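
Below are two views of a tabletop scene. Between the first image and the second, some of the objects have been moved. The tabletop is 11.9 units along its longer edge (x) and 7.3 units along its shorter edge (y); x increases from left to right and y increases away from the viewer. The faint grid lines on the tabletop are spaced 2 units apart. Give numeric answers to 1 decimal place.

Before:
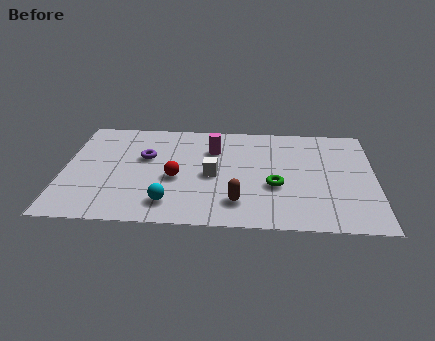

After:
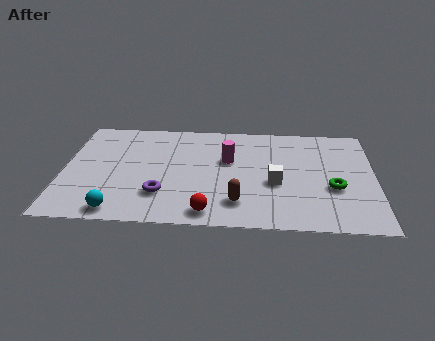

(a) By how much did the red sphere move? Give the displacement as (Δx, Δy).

(1.3, -2.2)

The red sphere was at about (4.3, 3.1) and moved to about (5.6, 0.9).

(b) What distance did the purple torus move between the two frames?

2.6

The purple torus was near (3.1, 4.5) before and (3.8, 2.0) after, so it travelled √(0.7² + 2.5²) ≈ 2.6 units.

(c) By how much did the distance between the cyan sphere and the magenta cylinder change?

+1.4

Before: roughly 4.1 units apart; after: 5.5. That's 1.4 units further apart.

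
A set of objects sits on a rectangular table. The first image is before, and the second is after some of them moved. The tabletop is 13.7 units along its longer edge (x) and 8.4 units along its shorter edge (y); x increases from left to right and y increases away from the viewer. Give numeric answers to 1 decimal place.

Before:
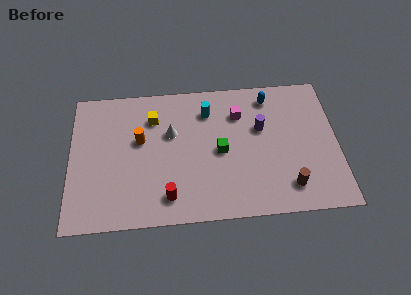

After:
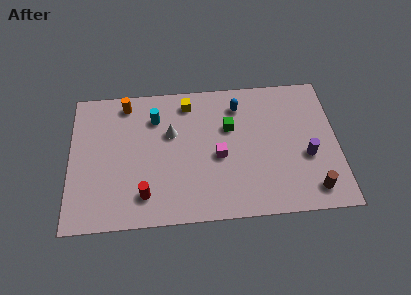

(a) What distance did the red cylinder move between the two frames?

1.2

From (5.0, 1.5) to (3.8, 1.7), the red cylinder covered √(1.2² + 0.2²) ≈ 1.2 units.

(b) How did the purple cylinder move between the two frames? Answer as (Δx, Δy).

(2.3, -1.9)

The purple cylinder started near (9.8, 5.2) and ended near (12.1, 3.3).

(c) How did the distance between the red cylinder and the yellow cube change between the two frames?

+1.0

They were about 4.9 units apart before and 5.9 after — 1.0 units further apart.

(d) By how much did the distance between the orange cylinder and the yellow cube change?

+1.7

They were about 1.5 units apart before and 3.2 after — 1.7 units further apart.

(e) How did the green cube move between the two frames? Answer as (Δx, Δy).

(0.5, 1.4)

From the two frames, the green cube sits at roughly (7.7, 4.0) before and (8.2, 5.4) after.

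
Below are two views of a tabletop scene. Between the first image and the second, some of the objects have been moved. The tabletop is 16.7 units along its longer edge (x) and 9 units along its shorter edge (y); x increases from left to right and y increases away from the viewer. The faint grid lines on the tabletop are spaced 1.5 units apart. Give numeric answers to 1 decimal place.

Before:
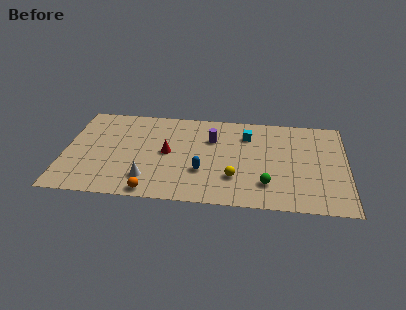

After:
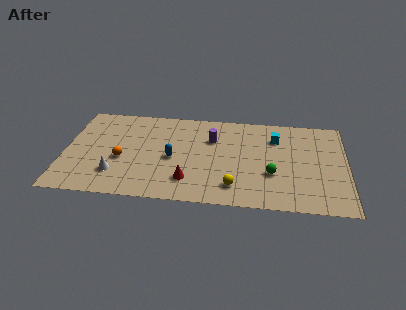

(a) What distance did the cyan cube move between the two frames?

1.7

The cyan cube was near (10.8, 6.8) before and (12.5, 6.7) after, so it travelled √(1.7² + 0.1²) ≈ 1.7 units.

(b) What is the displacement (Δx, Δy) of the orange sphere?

(-1.9, 2.9)

From the two frames, the orange sphere sits at roughly (5.3, 0.8) before and (3.4, 3.7) after.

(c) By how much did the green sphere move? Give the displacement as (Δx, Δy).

(0.3, 1.0)

The green sphere started near (12.0, 2.2) and ended near (12.3, 3.2).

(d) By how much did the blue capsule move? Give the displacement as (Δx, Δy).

(-1.8, 1.1)

The blue capsule was at about (8.2, 3.0) and moved to about (6.4, 4.1).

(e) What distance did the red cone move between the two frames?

2.8

From (6.1, 4.6) to (7.4, 2.1), the red cone covered √(1.3² + 2.5²) ≈ 2.8 units.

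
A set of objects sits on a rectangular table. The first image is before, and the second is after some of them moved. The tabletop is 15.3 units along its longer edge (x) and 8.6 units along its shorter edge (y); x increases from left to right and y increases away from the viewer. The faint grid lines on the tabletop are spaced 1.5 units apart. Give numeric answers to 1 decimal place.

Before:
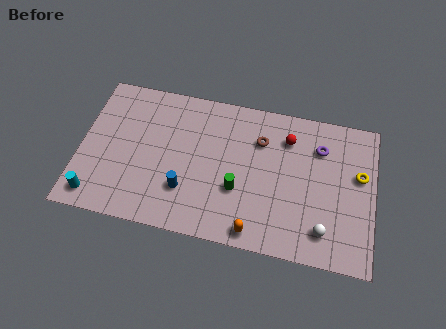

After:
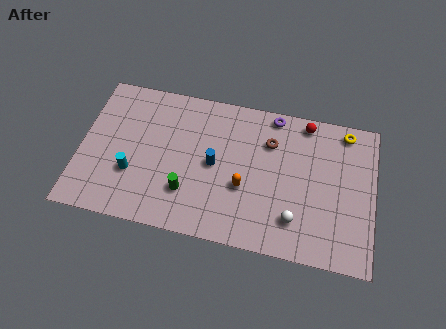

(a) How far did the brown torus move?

0.5

The brown torus was near (9.3, 6.2) before and (9.8, 6.2) after, so it travelled √(0.5² + 0.0²) ≈ 0.5 units.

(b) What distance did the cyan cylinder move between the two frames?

2.5

From (1.0, 1.2) to (2.8, 2.9), the cyan cylinder covered √(1.8² + 1.7²) ≈ 2.5 units.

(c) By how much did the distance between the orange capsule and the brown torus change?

-2.2

Before: roughly 5.3 units apart; after: 3.1. That's 2.2 units closer together.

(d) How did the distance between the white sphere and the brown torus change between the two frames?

-1.2

The distance was about 5.7 in the first image and 4.5 in the second, so they moved 1.2 units closer together.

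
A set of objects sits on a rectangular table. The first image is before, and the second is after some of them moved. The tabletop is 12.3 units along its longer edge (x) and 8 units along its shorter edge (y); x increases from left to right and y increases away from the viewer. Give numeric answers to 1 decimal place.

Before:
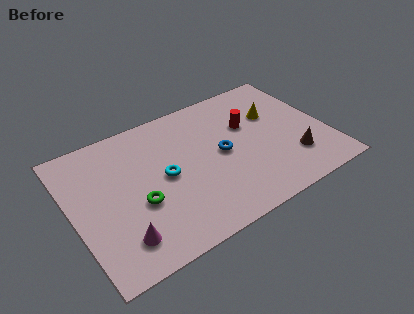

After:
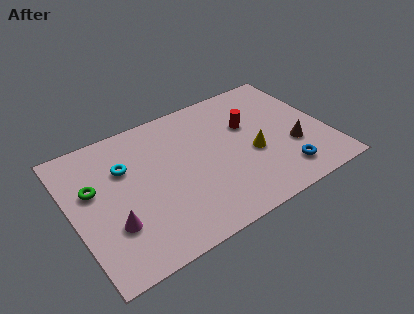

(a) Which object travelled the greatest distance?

the blue torus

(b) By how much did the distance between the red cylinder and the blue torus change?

+1.9

They were about 1.9 units apart before and 3.8 after — 1.9 units further apart.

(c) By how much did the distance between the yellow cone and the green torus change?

+0.4

Before: roughly 7.3 units apart; after: 7.7. That's 0.4 units further apart.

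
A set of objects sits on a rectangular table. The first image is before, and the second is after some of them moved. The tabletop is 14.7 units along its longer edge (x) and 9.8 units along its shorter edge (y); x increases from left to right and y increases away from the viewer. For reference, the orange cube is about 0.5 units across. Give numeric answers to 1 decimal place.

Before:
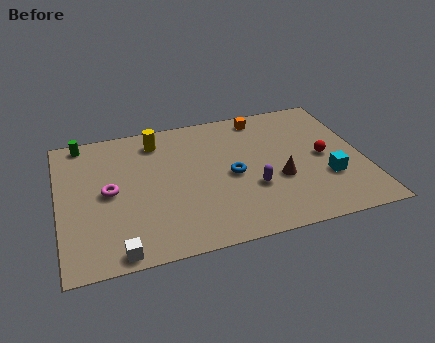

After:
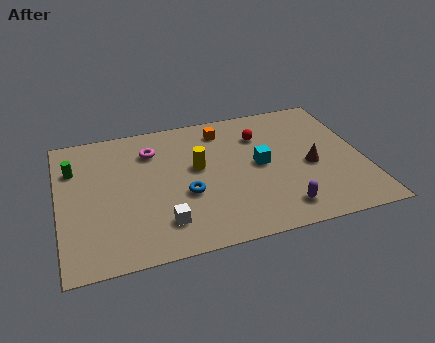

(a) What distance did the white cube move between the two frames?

2.6

The white cube was near (2.6, 0.8) before and (4.8, 2.1) after, so it travelled √(2.2² + 1.3²) ≈ 2.6 units.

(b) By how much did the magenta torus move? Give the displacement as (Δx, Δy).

(2.2, 2.5)

From the two frames, the magenta torus sits at roughly (2.4, 4.9) before and (4.6, 7.4) after.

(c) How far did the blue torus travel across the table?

2.4

The blue torus was near (8.3, 4.6) before and (6.0, 3.8) after, so it travelled √(2.3² + 0.8²) ≈ 2.4 units.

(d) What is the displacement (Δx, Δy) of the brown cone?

(1.6, 0.6)

From the two frames, the brown cone sits at roughly (10.5, 3.7) before and (12.1, 4.3) after.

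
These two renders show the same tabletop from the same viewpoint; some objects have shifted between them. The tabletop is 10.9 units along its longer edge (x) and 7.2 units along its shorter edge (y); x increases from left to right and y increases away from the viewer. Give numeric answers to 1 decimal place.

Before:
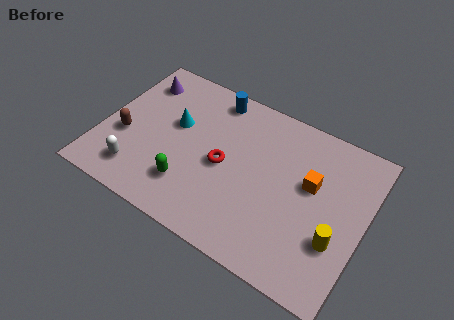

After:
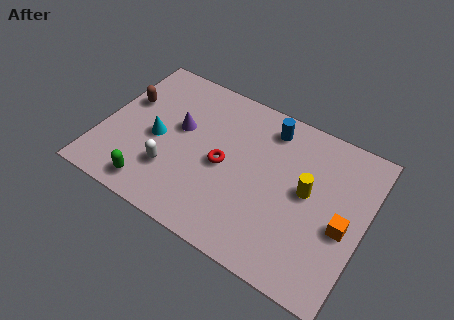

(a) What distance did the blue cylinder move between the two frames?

2.4

From (4.2, 6.3) to (6.6, 6.0), the blue cylinder covered √(2.4² + 0.3²) ≈ 2.4 units.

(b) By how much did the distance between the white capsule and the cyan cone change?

-1.7

They were about 3.1 units apart before and 1.4 after — 1.7 units closer together.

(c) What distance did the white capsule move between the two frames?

1.5

From (1.8, 1.4) to (3.1, 2.1), the white capsule covered √(1.3² + 0.7²) ≈ 1.5 units.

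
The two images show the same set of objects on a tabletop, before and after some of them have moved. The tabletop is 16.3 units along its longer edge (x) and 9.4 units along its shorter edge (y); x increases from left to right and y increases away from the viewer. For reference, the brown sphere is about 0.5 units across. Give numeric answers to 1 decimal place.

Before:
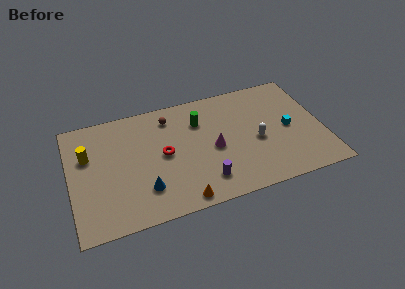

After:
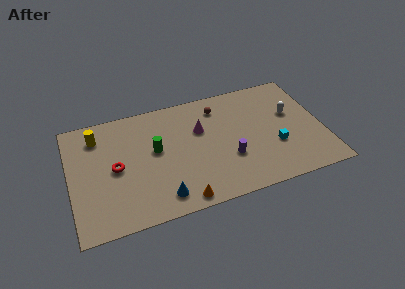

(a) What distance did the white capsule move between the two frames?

2.9

The white capsule moved from about (12.0, 4.1) to (14.4, 5.7), a distance of √(2.4² + 1.6²) ≈ 2.9.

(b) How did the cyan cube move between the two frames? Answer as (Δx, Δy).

(-1.0, -1.2)

The cyan cube started near (14.1, 4.5) and ended near (13.1, 3.3).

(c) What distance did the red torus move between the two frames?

3.1

The red torus was near (6.0, 4.8) before and (2.9, 4.6) after, so it travelled √(3.1² + 0.2²) ≈ 3.1 units.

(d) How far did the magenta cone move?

1.9

The magenta cone moved from about (9.2, 4.3) to (8.5, 6.1), a distance of √(0.7² + 1.8²) ≈ 1.9.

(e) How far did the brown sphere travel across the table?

3.2

The brown sphere was near (6.6, 7.7) before and (9.8, 7.6) after, so it travelled √(3.2² + 0.1²) ≈ 3.2 units.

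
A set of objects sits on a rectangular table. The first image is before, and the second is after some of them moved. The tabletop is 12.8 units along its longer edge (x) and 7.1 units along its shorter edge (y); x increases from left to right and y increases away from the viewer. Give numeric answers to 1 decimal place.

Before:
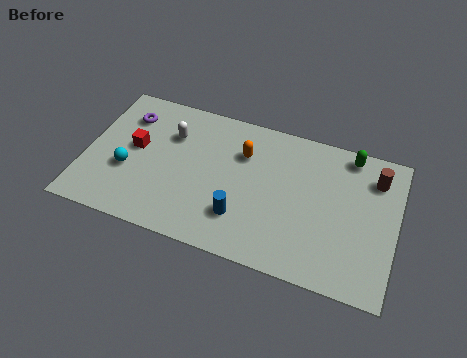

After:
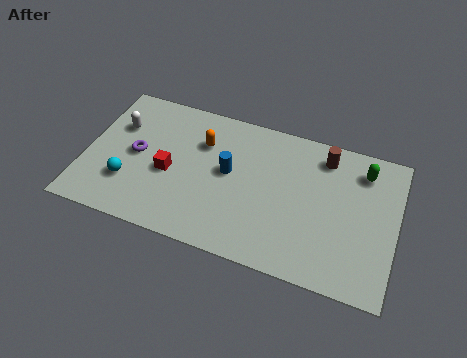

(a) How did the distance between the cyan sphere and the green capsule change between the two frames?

+0.5

Before: roughly 9.6 units apart; after: 10.1. That's 0.5 units further apart.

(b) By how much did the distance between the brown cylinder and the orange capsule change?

-0.3

The distance was about 5.4 in the first image and 5.1 in the second, so they moved 0.3 units closer together.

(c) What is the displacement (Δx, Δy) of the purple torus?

(0.6, -1.8)

From the two frames, the purple torus sits at roughly (1.5, 5.4) before and (2.1, 3.6) after.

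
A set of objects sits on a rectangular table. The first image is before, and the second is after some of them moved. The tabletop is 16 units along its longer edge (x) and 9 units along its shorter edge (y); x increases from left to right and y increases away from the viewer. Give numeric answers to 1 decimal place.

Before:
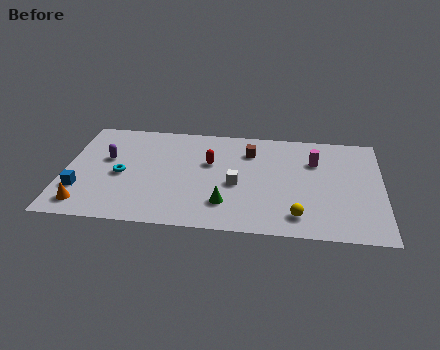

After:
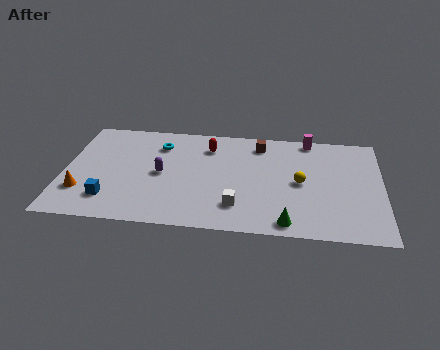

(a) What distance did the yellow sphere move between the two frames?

2.8

From (11.8, 1.6) to (11.9, 4.4), the yellow sphere covered √(0.1² + 2.8²) ≈ 2.8 units.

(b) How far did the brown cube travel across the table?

0.9

From (9.3, 6.8) to (9.8, 7.5), the brown cube covered √(0.5² + 0.7²) ≈ 0.9 units.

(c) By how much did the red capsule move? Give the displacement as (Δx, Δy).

(-0.1, 1.4)

The red capsule was at about (7.3, 5.6) and moved to about (7.2, 7.0).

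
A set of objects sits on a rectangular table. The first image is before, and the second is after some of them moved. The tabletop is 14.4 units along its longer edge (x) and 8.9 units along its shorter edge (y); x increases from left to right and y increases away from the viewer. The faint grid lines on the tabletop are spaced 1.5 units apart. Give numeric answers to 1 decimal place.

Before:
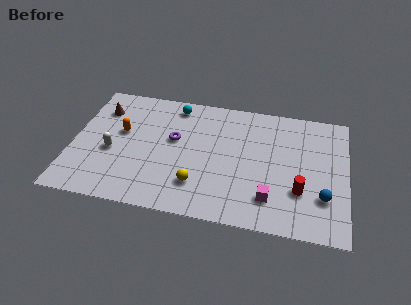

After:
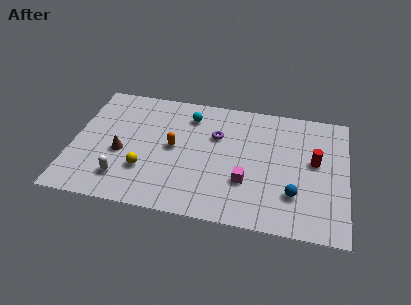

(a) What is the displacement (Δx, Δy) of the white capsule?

(0.7, -1.8)

The white capsule started near (2.1, 3.7) and ended near (2.8, 1.9).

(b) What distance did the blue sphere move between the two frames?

1.5

From (13.2, 2.6) to (11.7, 2.5), the blue sphere covered √(1.5² + 0.1²) ≈ 1.5 units.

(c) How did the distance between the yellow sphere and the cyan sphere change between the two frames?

-0.8

The distance was about 5.7 in the first image and 4.9 in the second, so they moved 0.8 units closer together.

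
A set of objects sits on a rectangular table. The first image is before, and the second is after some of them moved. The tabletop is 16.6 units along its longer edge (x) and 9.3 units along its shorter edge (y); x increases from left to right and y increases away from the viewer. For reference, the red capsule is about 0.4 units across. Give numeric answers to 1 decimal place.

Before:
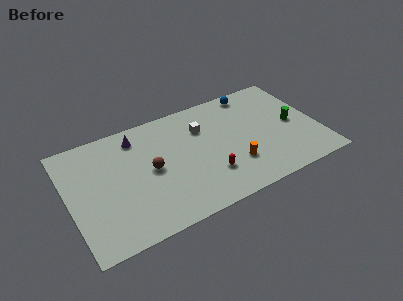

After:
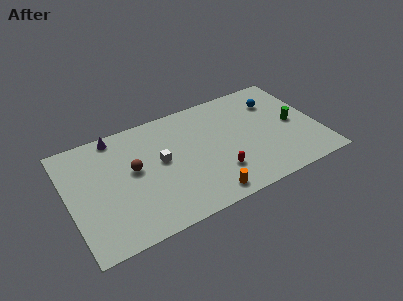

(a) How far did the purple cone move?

1.5

The purple cone moved from about (4.8, 7.7) to (3.5, 8.4), a distance of √(1.3² + 0.7²) ≈ 1.5.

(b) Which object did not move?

the green cylinder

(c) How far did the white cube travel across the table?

3.4

The white cube was near (9.1, 6.6) before and (6.1, 5.1) after, so it travelled √(3.0² + 1.5²) ≈ 3.4 units.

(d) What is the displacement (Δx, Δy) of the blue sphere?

(1.3, -1.4)

From the two frames, the blue sphere sits at roughly (12.8, 8.3) before and (14.1, 6.9) after.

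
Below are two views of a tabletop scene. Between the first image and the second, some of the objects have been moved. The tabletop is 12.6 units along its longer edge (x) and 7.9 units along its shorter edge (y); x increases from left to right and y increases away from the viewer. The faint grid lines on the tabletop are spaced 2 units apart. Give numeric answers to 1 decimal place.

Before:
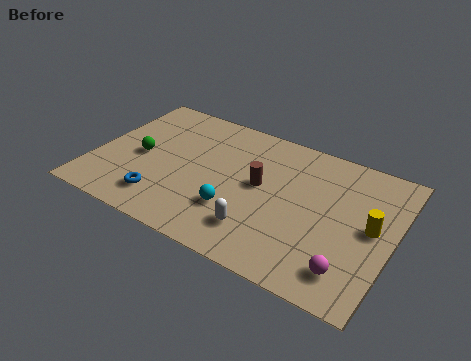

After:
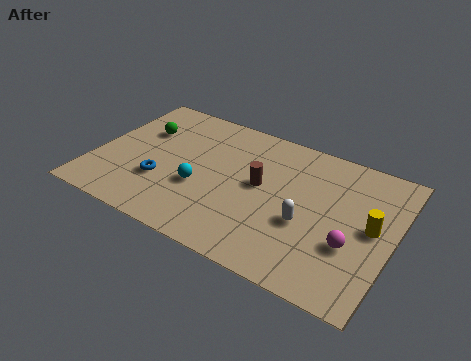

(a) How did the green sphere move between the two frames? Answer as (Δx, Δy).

(-0.2, 1.6)

The green sphere was at about (1.9, 3.7) and moved to about (1.7, 5.3).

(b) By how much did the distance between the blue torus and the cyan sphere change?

-1.5

Before: roughly 3.1 units apart; after: 1.6. That's 1.5 units closer together.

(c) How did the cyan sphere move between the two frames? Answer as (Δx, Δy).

(-1.6, 0.6)

From the two frames, the cyan sphere sits at roughly (6.2, 2.4) before and (4.6, 3.0) after.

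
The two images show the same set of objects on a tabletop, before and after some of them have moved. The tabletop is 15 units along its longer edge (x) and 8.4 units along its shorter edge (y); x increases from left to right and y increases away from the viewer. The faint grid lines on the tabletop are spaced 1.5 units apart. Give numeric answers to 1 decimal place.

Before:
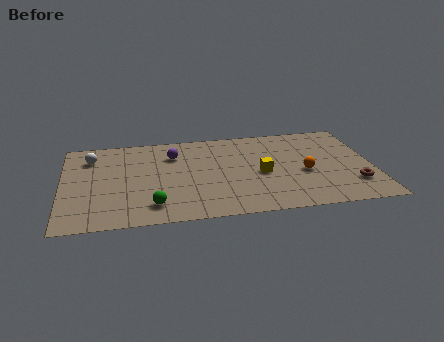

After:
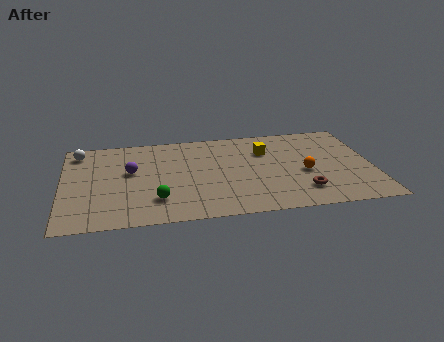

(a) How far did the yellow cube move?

2.1

The yellow cube moved from about (9.6, 3.8) to (9.9, 5.9), a distance of √(0.3² + 2.1²) ≈ 2.1.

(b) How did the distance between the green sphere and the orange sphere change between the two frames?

-0.3

The distance was about 7.7 in the first image and 7.4 in the second, so they moved 0.3 units closer together.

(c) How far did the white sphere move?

0.8

The white sphere was near (1.4, 6.5) before and (0.8, 7.1) after, so it travelled √(0.6² + 0.6²) ≈ 0.8 units.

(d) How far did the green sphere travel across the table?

0.5

The green sphere moved from about (4.3, 1.6) to (4.5, 2.1), a distance of √(0.2² + 0.5²) ≈ 0.5.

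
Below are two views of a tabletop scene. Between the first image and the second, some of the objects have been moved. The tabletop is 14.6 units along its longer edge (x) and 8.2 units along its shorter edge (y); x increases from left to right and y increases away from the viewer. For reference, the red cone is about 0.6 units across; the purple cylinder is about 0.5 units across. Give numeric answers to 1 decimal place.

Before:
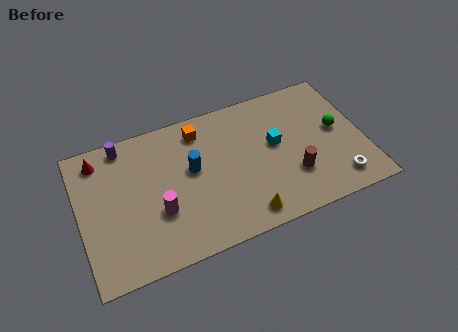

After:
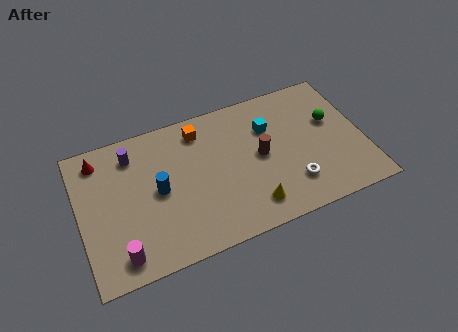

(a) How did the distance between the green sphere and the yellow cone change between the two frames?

-0.4

The distance was about 6.2 in the first image and 5.8 in the second, so they moved 0.4 units closer together.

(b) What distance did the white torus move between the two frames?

2.4

The white torus was near (13.0, 1.4) before and (10.7, 2.0) after, so it travelled √(2.3² + 0.6²) ≈ 2.4 units.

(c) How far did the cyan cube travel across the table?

1.1

The cyan cube moved from about (10.1, 4.6) to (9.9, 5.7), a distance of √(0.2² + 1.1²) ≈ 1.1.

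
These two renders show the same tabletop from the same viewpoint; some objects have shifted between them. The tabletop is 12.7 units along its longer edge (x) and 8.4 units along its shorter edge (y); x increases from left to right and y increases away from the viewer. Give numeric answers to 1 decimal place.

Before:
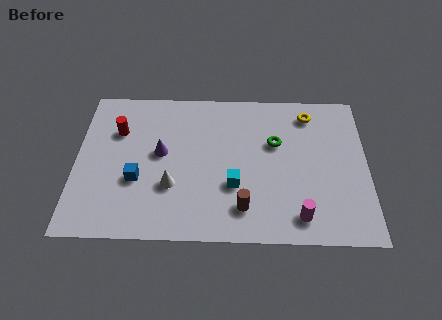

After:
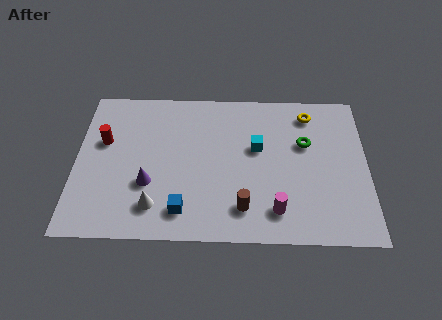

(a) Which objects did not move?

the brown cylinder and the yellow torus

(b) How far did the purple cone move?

1.8

The purple cone moved from about (3.7, 4.6) to (3.2, 2.9), a distance of √(0.5² + 1.7²) ≈ 1.8.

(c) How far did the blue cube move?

2.6

From (2.7, 3.1) to (4.7, 1.5), the blue cube covered √(2.0² + 1.6²) ≈ 2.6 units.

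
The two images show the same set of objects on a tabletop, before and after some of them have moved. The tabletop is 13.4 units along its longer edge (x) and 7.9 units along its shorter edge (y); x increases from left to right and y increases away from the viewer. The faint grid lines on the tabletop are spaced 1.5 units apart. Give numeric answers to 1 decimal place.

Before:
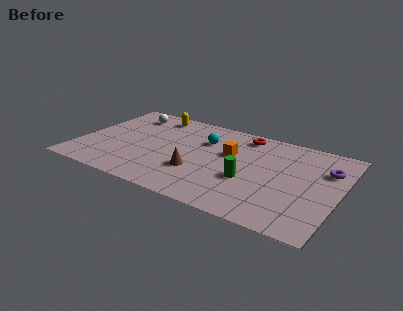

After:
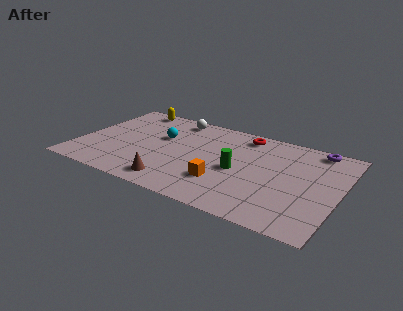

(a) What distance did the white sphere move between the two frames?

2.5

The white sphere moved from about (2.1, 6.4) to (4.5, 6.9), a distance of √(2.4² + 0.5²) ≈ 2.5.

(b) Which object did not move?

the red torus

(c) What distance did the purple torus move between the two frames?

1.7

From (12.6, 5.5) to (11.9, 7.1), the purple torus covered √(0.7² + 1.6²) ≈ 1.7 units.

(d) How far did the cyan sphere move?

2.3

The cyan sphere was near (6.3, 5.5) before and (4.1, 4.9) after, so it travelled √(2.2² + 0.6²) ≈ 2.3 units.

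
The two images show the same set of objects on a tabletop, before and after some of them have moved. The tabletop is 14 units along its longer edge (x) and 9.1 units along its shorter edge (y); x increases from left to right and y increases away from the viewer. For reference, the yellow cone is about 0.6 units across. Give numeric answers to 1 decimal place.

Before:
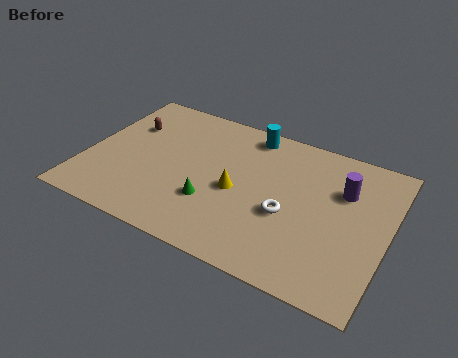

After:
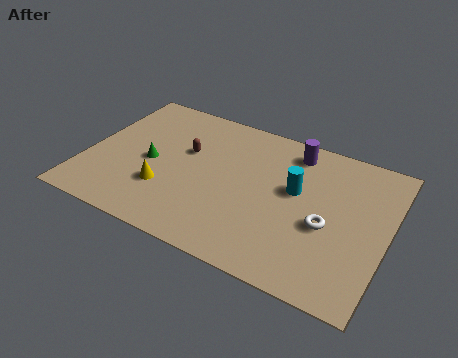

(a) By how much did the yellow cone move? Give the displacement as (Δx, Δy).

(-3.2, -1.3)

From the two frames, the yellow cone sits at roughly (7.1, 4.1) before and (3.9, 2.8) after.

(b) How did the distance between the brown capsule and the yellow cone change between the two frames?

-3.0

The distance was about 5.9 in the first image and 2.9 in the second, so they moved 3.0 units closer together.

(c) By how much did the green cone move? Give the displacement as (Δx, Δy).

(-3.1, 1.3)

From the two frames, the green cone sits at roughly (6.1, 2.9) before and (3.0, 4.2) after.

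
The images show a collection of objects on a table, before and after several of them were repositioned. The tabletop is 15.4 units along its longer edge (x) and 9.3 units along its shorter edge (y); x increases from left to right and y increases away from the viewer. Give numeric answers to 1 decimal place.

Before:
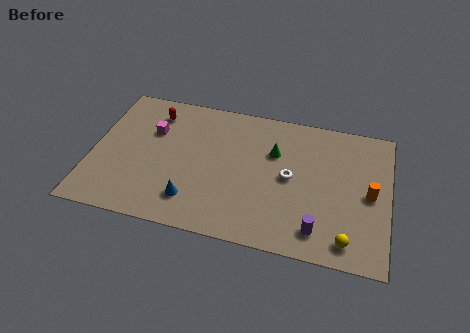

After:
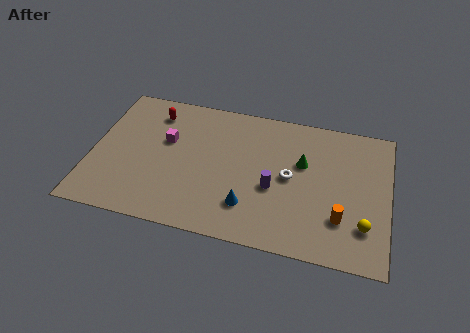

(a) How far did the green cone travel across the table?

1.6

The green cone moved from about (9.4, 6.2) to (10.9, 5.8), a distance of √(1.5² + 0.4²) ≈ 1.6.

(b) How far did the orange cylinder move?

2.4

From (14.4, 4.5) to (13.0, 2.6), the orange cylinder covered √(1.4² + 1.9²) ≈ 2.4 units.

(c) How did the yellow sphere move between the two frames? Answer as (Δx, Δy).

(0.8, 1.1)

The yellow sphere was at about (13.4, 1.3) and moved to about (14.2, 2.4).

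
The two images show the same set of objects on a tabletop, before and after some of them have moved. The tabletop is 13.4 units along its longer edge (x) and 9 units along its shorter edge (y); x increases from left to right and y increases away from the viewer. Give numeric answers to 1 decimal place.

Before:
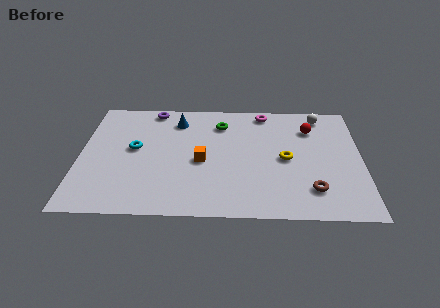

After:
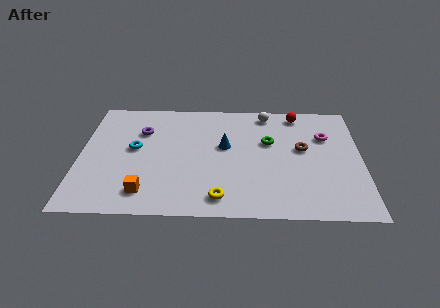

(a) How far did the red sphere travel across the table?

1.3

From (11.0, 6.7) to (10.4, 7.9), the red sphere covered √(0.6² + 1.2²) ≈ 1.3 units.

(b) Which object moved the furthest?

the yellow torus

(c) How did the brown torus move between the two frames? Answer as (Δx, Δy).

(-0.4, 3.1)

The brown torus started near (11.0, 2.0) and ended near (10.6, 5.1).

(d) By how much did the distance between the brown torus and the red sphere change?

-1.9

The distance was about 4.7 in the first image and 2.8 in the second, so they moved 1.9 units closer together.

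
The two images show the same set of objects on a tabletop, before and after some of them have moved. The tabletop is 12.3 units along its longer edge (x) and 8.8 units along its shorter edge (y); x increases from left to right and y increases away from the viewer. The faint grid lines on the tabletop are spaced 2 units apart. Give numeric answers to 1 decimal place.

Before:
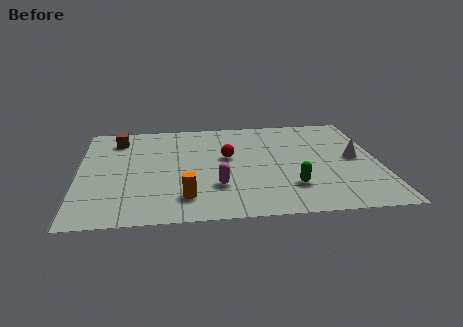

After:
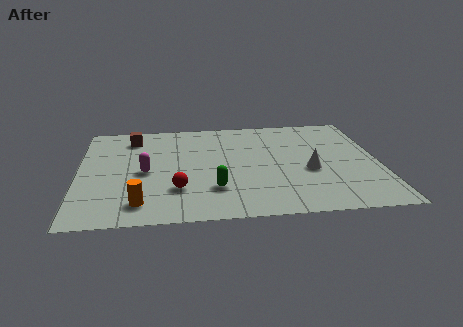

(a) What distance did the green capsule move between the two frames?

3.1

From (8.6, 2.3) to (5.5, 2.4), the green capsule covered √(3.1² + 0.1²) ≈ 3.1 units.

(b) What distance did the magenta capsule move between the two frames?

3.3

From (5.6, 2.6) to (2.7, 4.1), the magenta capsule covered √(2.9² + 1.5²) ≈ 3.3 units.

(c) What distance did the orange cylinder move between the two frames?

1.8

From (4.3, 1.8) to (2.5, 1.5), the orange cylinder covered √(1.8² + 0.3²) ≈ 1.8 units.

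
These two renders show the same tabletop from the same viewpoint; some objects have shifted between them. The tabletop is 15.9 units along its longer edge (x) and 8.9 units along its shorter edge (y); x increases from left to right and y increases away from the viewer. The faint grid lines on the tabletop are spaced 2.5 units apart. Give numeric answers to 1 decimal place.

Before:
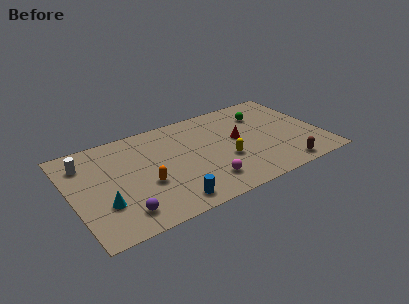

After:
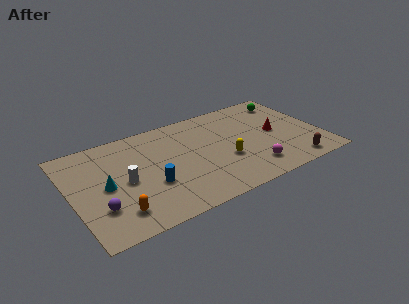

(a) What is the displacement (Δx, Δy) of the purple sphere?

(-1.3, 1.0)

From the two frames, the purple sphere sits at roughly (2.8, 1.6) before and (1.5, 2.6) after.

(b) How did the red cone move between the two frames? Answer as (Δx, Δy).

(2.4, -0.4)

From the two frames, the red cone sits at roughly (10.7, 4.9) before and (13.1, 4.5) after.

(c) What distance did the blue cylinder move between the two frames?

2.2

The blue cylinder moved from about (5.7, 1.2) to (4.8, 3.2), a distance of √(0.9² + 2.0²) ≈ 2.2.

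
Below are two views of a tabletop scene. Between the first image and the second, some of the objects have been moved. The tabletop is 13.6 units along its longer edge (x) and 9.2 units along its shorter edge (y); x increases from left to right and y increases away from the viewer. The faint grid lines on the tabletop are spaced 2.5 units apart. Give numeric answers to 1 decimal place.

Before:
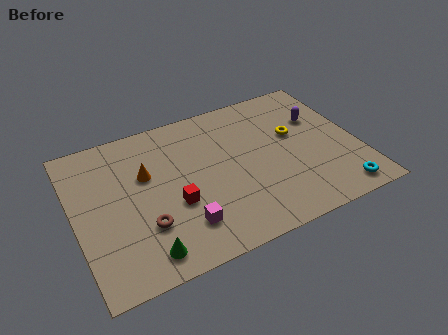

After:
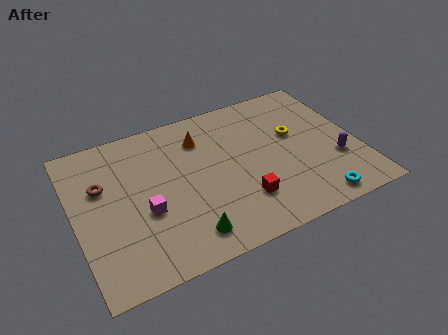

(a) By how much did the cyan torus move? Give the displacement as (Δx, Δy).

(-1.2, -0.1)

The cyan torus started near (12.2, 1.1) and ended near (11.0, 1.0).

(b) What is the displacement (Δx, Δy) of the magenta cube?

(-1.6, 1.5)

The magenta cube was at about (4.8, 2.1) and moved to about (3.2, 3.6).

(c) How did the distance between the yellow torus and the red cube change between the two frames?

-2.1

The distance was about 6.4 in the first image and 4.3 in the second, so they moved 2.1 units closer together.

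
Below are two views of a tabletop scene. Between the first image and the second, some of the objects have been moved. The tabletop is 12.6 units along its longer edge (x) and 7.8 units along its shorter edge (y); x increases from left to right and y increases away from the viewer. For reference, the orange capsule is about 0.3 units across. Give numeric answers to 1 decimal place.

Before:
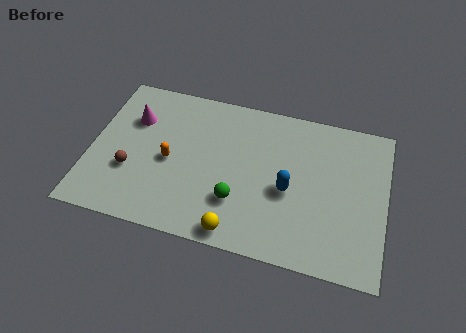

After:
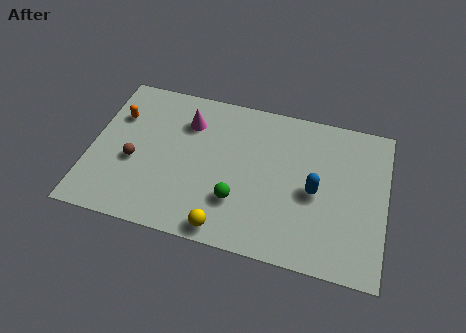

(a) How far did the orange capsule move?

3.0

The orange capsule was near (3.4, 3.6) before and (1.0, 5.4) after, so it travelled √(2.4² + 1.8²) ≈ 3.0 units.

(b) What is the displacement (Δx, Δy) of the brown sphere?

(0.1, 0.5)

From the two frames, the brown sphere sits at roughly (1.8, 2.7) before and (1.9, 3.2) after.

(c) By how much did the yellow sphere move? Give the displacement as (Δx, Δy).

(-0.5, 0.0)

From the two frames, the yellow sphere sits at roughly (6.5, 0.8) before and (6.0, 0.8) after.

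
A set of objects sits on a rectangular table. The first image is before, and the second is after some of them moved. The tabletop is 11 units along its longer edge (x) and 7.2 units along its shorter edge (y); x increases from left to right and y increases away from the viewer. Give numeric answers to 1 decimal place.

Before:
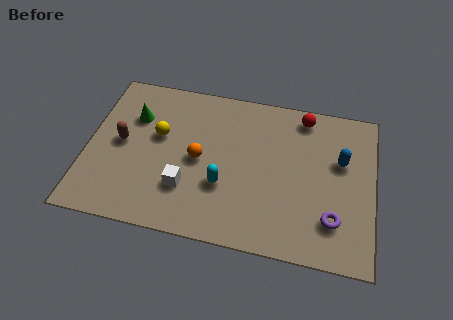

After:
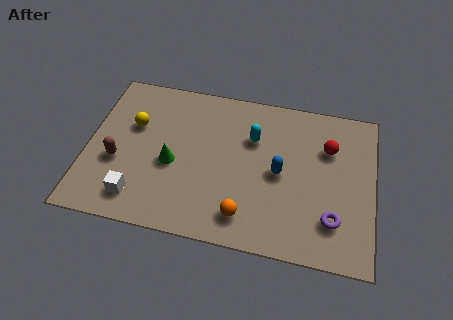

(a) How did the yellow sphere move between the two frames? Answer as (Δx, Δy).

(-1.0, 0.3)

The yellow sphere was at about (2.7, 4.3) and moved to about (1.7, 4.6).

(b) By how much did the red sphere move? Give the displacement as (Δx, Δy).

(1.0, -1.3)

The red sphere was at about (8.2, 6.3) and moved to about (9.2, 5.0).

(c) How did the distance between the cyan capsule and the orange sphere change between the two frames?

+2.2

Before: roughly 1.4 units apart; after: 3.6. That's 2.2 units further apart.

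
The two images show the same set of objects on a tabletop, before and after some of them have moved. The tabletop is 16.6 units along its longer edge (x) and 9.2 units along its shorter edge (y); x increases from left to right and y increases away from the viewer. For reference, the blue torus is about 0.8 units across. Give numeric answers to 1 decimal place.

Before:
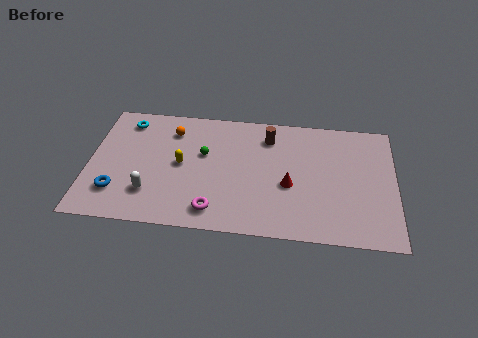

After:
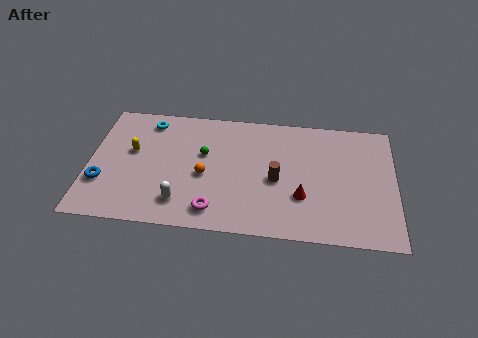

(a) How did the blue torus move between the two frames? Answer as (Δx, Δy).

(-0.8, 0.6)

The blue torus started near (1.6, 2.3) and ended near (0.8, 2.9).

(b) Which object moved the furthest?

the orange sphere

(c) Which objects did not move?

the green sphere and the magenta torus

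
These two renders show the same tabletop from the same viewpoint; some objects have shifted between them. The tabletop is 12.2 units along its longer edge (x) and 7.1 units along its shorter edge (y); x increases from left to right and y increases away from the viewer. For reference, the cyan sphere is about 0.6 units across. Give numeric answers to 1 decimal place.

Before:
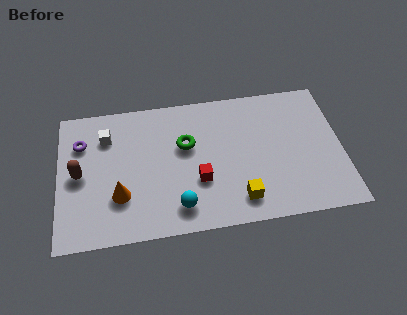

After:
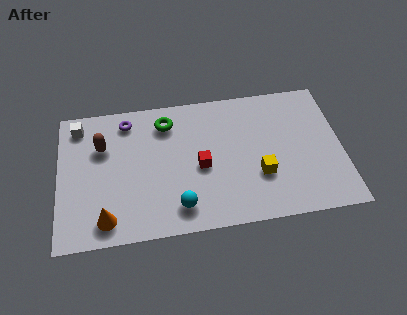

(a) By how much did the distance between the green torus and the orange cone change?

+1.7

They were about 3.6 units apart before and 5.3 after — 1.7 units further apart.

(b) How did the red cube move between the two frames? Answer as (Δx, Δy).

(0.1, 0.7)

The red cube was at about (6.0, 2.5) and moved to about (6.1, 3.2).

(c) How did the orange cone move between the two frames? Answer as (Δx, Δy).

(-0.6, -1.1)

The orange cone was at about (2.6, 2.2) and moved to about (2.0, 1.1).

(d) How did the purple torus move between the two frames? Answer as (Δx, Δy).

(2.0, 0.9)

The purple torus started near (1.0, 5.1) and ended near (3.0, 6.0).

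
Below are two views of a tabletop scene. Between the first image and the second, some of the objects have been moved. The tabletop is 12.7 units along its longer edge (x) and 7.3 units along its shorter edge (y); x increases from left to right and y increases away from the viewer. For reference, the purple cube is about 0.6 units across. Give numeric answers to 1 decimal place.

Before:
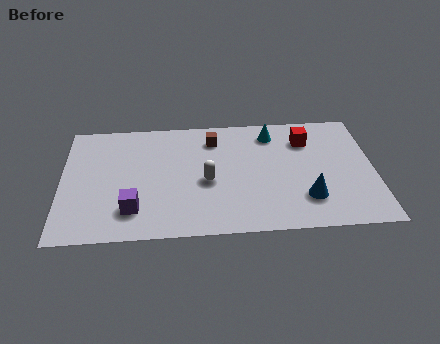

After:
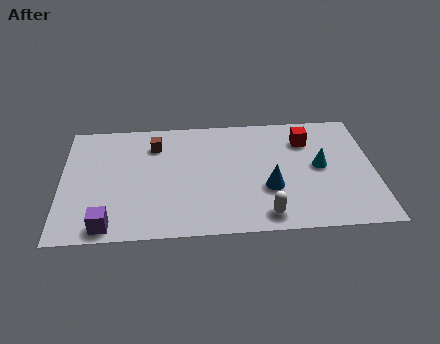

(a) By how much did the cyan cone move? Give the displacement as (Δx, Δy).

(1.9, -2.2)

The cyan cone started near (8.6, 6.0) and ended near (10.5, 3.8).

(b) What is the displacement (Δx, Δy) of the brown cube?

(-2.4, -0.2)

The brown cube started near (6.2, 5.8) and ended near (3.8, 5.6).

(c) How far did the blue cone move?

1.7

From (9.9, 1.9) to (8.4, 2.6), the blue cone covered √(1.5² + 0.7²) ≈ 1.7 units.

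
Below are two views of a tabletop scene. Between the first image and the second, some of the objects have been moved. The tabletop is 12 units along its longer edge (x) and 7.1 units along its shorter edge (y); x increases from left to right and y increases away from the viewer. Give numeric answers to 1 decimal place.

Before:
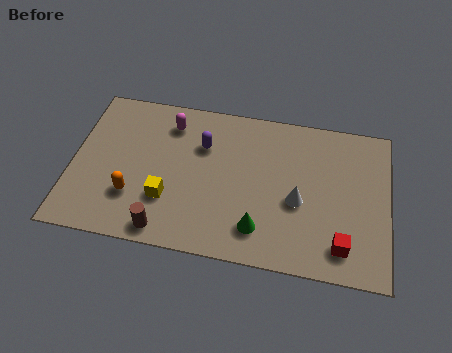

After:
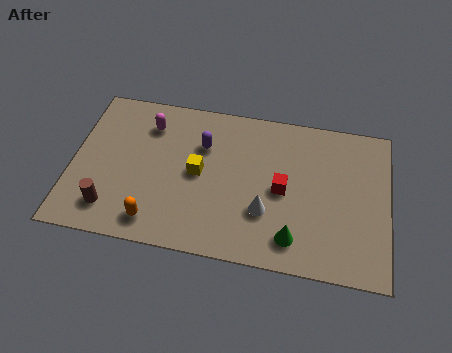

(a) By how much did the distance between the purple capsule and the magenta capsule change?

+0.7

They were about 1.5 units apart before and 2.2 after — 0.7 units further apart.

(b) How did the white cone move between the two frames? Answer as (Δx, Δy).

(-1.2, -0.7)

The white cone was at about (8.6, 3.0) and moved to about (7.4, 2.3).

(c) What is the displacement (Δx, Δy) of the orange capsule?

(0.9, -1.0)

From the two frames, the orange capsule sits at roughly (2.4, 2.1) before and (3.3, 1.1) after.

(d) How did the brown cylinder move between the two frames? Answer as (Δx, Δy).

(-2.1, 0.6)

From the two frames, the brown cylinder sits at roughly (3.7, 0.8) before and (1.6, 1.4) after.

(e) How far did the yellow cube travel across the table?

1.8

The yellow cube moved from about (3.7, 2.2) to (4.8, 3.6), a distance of √(1.1² + 1.4²) ≈ 1.8.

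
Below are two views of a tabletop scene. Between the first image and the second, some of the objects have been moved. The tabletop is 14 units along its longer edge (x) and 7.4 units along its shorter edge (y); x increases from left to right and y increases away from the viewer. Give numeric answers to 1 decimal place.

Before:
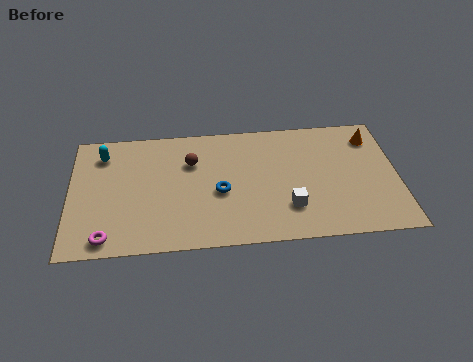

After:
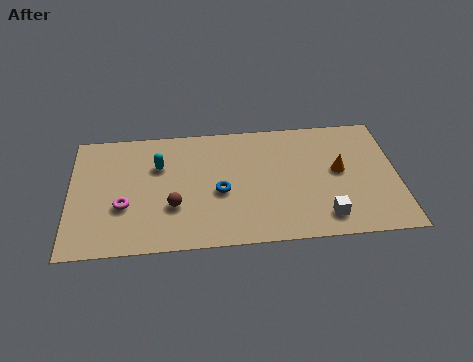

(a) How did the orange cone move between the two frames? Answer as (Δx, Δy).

(-1.5, -1.9)

The orange cone started near (13.0, 5.9) and ended near (11.5, 4.0).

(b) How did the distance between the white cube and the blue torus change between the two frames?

+1.7

Before: roughly 3.1 units apart; after: 4.8. That's 1.7 units further apart.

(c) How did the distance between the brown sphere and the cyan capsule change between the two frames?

-1.3

Before: roughly 3.9 units apart; after: 2.6. That's 1.3 units closer together.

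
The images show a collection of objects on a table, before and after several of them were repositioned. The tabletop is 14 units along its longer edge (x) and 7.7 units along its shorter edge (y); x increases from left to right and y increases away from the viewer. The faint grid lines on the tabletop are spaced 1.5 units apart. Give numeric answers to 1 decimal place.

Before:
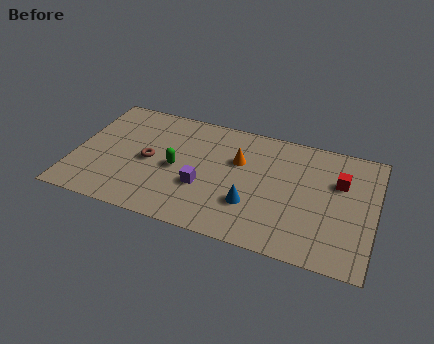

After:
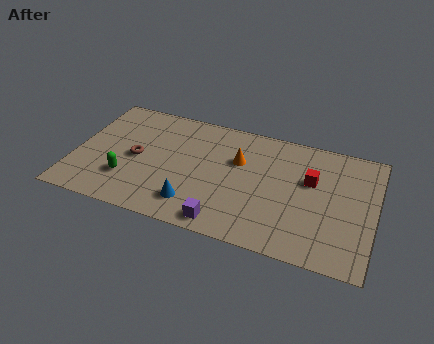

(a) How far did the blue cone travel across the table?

2.7

The blue cone was near (8.4, 2.4) before and (5.8, 1.6) after, so it travelled √(2.6² + 0.8²) ≈ 2.7 units.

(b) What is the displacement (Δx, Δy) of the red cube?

(-1.3, -0.3)

The red cube started near (12.3, 5.1) and ended near (11.0, 4.8).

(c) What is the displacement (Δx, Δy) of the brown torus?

(-0.6, 0.0)

The brown torus started near (3.5, 3.7) and ended near (2.9, 3.7).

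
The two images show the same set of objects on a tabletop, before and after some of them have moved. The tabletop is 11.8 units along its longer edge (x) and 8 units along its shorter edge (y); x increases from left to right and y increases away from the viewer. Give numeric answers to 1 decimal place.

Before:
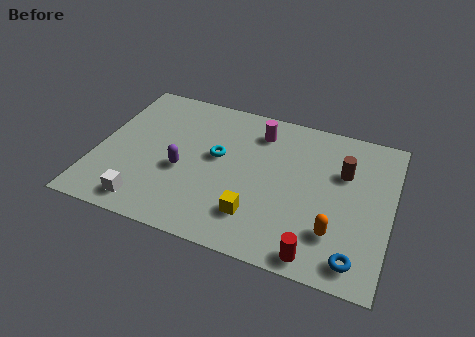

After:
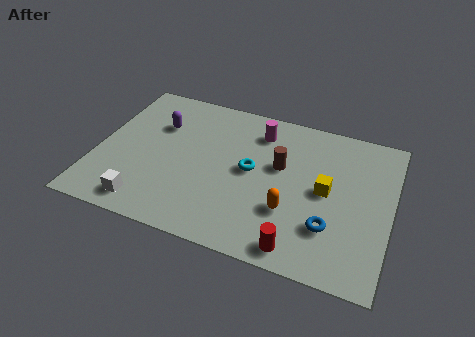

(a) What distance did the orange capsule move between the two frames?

1.9

The orange capsule moved from about (9.7, 2.1) to (7.9, 2.6), a distance of √(1.8² + 0.5²) ≈ 1.9.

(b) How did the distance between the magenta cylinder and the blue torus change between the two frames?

-1.6

The distance was about 6.8 in the first image and 5.2 in the second, so they moved 1.6 units closer together.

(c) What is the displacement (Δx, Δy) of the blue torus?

(-1.1, 1.2)

The blue torus started near (10.6, 1.1) and ended near (9.5, 2.3).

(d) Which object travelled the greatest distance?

the yellow cube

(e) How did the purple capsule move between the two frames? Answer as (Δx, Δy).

(-1.2, 2.2)

From the two frames, the purple capsule sits at roughly (3.5, 3.3) before and (2.3, 5.5) after.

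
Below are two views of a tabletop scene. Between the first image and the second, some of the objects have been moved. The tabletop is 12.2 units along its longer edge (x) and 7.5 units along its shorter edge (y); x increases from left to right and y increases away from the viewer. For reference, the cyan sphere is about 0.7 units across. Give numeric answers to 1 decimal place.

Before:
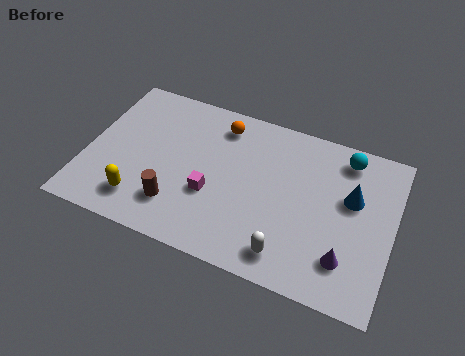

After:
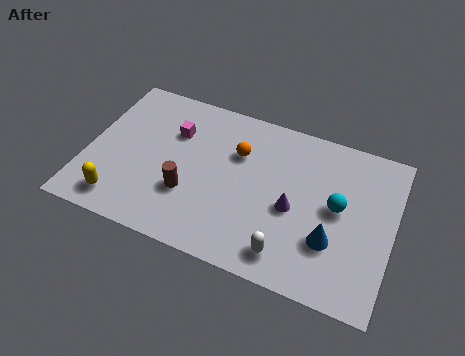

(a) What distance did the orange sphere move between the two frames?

1.4

The orange sphere was near (5.1, 6.2) before and (5.9, 5.1) after, so it travelled √(0.8² + 1.1²) ≈ 1.4 units.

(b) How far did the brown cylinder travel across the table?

0.8

The brown cylinder moved from about (3.8, 1.8) to (4.2, 2.5), a distance of √(0.4² + 0.7²) ≈ 0.8.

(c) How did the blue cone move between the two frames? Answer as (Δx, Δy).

(-0.6, -2.2)

The blue cone was at about (10.5, 4.6) and moved to about (9.9, 2.4).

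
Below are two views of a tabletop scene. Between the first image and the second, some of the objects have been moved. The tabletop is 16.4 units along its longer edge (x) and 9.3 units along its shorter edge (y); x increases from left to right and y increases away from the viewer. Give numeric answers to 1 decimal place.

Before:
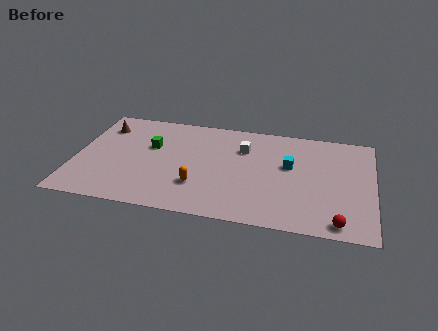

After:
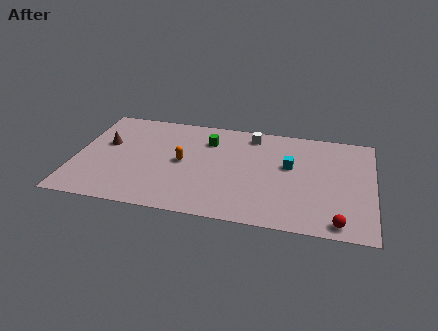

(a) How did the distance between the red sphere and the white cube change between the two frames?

+0.8

They were about 7.8 units apart before and 8.6 after — 0.8 units further apart.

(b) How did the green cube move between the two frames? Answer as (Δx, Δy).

(3.1, 1.2)

From the two frames, the green cube sits at roughly (4.1, 5.8) before and (7.2, 7.0) after.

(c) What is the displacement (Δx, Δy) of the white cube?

(0.4, 1.4)

From the two frames, the white cube sits at roughly (9.2, 6.6) before and (9.6, 8.0) after.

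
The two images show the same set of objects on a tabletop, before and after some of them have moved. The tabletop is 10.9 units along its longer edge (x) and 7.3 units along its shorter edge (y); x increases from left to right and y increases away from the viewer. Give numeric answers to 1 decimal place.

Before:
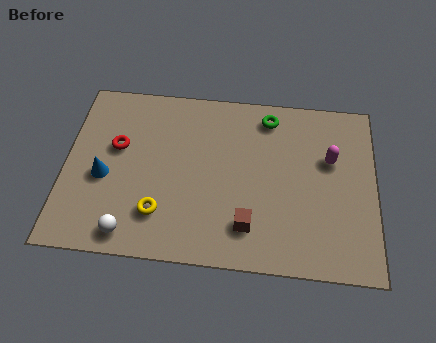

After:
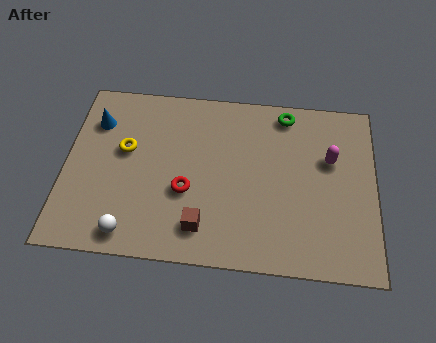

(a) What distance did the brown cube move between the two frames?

1.6

The brown cube was near (6.5, 1.6) before and (4.9, 1.4) after, so it travelled √(1.6² + 0.2²) ≈ 1.6 units.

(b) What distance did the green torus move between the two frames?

0.6

From (7.1, 6.2) to (7.7, 6.4), the green torus covered √(0.6² + 0.2²) ≈ 0.6 units.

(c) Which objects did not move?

the white sphere and the magenta capsule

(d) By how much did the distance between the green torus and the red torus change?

-0.6

They were about 5.6 units apart before and 5.0 after — 0.6 units closer together.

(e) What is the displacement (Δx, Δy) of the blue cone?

(-0.4, 2.3)

The blue cone started near (1.4, 3.1) and ended near (1.0, 5.4).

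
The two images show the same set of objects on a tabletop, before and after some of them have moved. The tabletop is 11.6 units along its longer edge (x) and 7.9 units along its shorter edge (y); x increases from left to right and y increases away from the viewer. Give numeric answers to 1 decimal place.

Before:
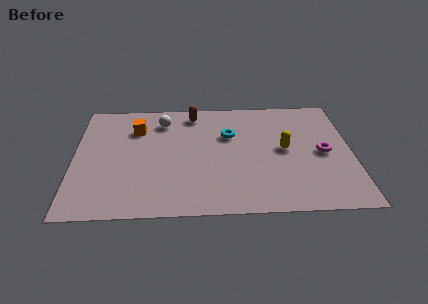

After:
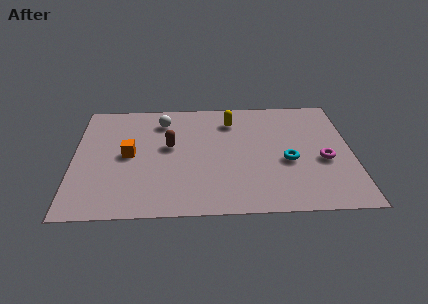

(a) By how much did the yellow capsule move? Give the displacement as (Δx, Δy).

(-2.2, 2.1)

The yellow capsule started near (8.8, 4.1) and ended near (6.6, 6.2).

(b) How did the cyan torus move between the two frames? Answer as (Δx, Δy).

(2.4, -1.9)

The cyan torus was at about (6.5, 5.2) and moved to about (8.9, 3.3).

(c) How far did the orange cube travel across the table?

1.8

The orange cube moved from about (2.6, 5.8) to (2.3, 4.0), a distance of √(0.3² + 1.8²) ≈ 1.8.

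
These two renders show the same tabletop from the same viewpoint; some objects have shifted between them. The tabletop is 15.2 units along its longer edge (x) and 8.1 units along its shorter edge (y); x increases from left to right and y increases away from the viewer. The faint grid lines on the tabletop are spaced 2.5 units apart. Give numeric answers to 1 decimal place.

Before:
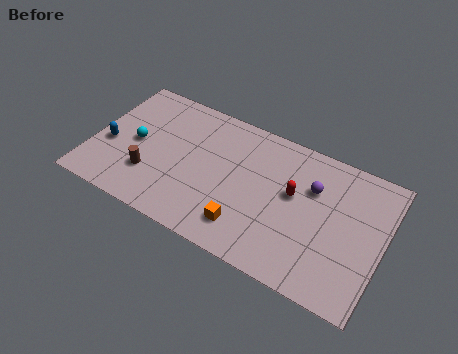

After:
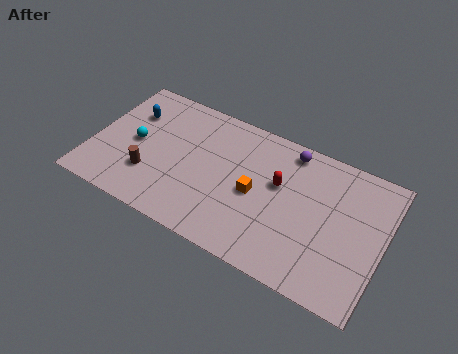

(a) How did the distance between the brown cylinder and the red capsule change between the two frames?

-0.7

Before: roughly 7.7 units apart; after: 7.0. That's 0.7 units closer together.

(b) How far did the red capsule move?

0.8

The red capsule was near (10.5, 4.7) before and (9.7, 4.9) after, so it travelled √(0.8² + 0.2²) ≈ 0.8 units.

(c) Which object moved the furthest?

the blue capsule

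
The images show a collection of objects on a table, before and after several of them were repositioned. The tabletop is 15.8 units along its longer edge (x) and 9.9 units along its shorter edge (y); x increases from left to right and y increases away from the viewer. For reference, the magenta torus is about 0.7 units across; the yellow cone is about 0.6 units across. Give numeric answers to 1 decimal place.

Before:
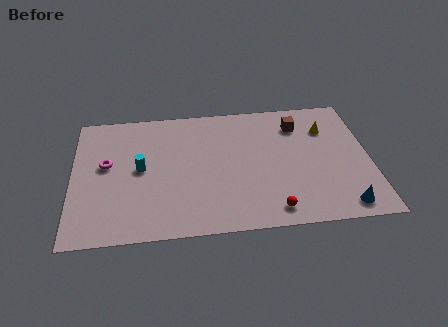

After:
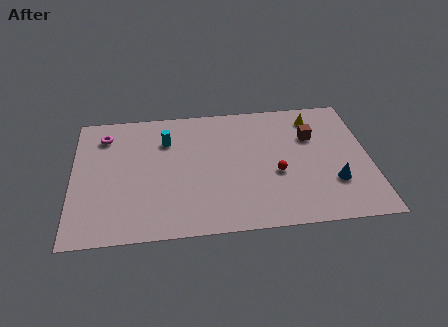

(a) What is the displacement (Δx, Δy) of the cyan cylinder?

(1.4, 2.1)

The cyan cylinder was at about (3.6, 5.1) and moved to about (5.0, 7.2).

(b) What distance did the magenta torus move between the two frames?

2.3

The magenta torus was near (1.8, 5.6) before and (1.7, 7.9) after, so it travelled √(0.1² + 2.3²) ≈ 2.3 units.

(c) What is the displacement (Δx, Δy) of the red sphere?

(0.3, 2.7)

The red sphere started near (10.5, 1.3) and ended near (10.8, 4.0).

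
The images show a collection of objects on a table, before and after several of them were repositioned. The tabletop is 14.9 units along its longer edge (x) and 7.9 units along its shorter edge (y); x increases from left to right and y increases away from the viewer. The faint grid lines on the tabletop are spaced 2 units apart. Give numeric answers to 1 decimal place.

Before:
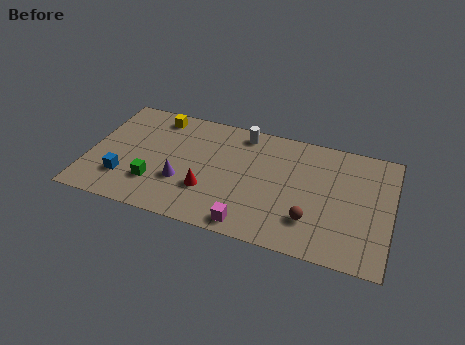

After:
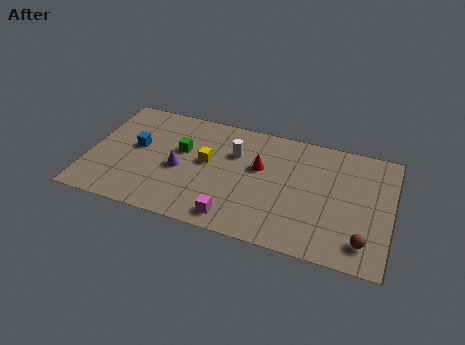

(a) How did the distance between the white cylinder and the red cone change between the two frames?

-3.2

Before: roughly 4.6 units apart; after: 1.4. That's 3.2 units closer together.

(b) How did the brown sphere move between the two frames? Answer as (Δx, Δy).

(2.6, -0.6)

From the two frames, the brown sphere sits at roughly (11.1, 2.1) before and (13.7, 1.5) after.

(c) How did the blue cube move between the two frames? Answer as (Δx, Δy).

(0.4, 2.3)

The blue cube was at about (1.9, 2.1) and moved to about (2.3, 4.4).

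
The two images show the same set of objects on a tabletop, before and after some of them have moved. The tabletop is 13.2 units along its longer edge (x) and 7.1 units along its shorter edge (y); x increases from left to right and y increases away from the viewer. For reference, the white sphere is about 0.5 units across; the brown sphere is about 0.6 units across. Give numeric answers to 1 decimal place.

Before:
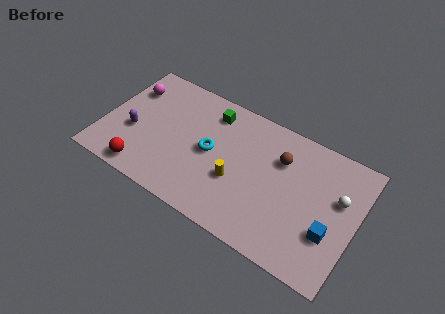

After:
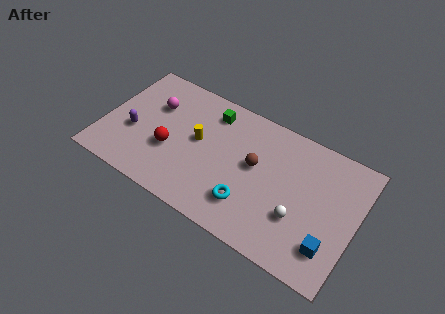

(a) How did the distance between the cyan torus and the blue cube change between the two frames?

-2.3

The distance was about 6.5 in the first image and 4.2 in the second, so they moved 2.3 units closer together.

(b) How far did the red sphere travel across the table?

2.1

From (2.5, 0.9) to (3.6, 2.7), the red sphere covered √(1.1² + 1.8²) ≈ 2.1 units.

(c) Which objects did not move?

the green cube and the purple capsule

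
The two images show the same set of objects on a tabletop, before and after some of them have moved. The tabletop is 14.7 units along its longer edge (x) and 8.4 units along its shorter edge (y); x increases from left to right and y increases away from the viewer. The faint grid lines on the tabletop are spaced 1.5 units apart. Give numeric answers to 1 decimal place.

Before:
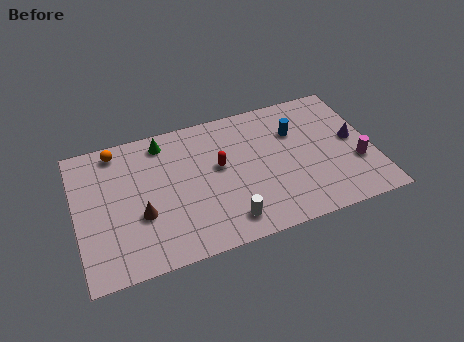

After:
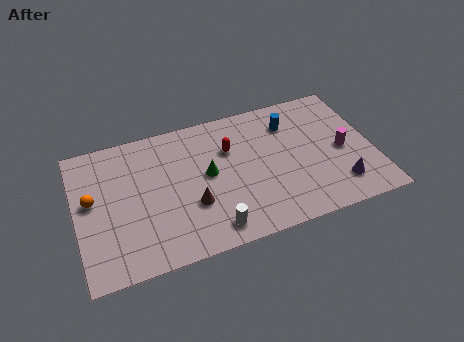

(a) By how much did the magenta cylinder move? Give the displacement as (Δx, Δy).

(-0.6, 1.0)

The magenta cylinder started near (13.8, 2.9) and ended near (13.2, 3.9).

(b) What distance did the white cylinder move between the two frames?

0.8

From (7.2, 1.4) to (6.4, 1.2), the white cylinder covered √(0.8² + 0.2²) ≈ 0.8 units.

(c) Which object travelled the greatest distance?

the green cone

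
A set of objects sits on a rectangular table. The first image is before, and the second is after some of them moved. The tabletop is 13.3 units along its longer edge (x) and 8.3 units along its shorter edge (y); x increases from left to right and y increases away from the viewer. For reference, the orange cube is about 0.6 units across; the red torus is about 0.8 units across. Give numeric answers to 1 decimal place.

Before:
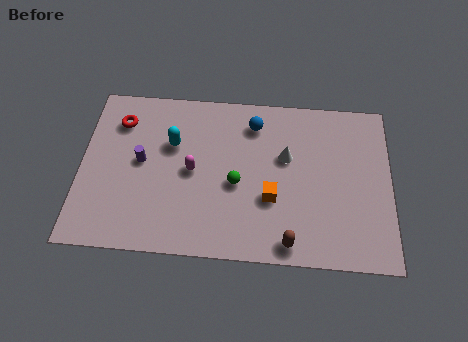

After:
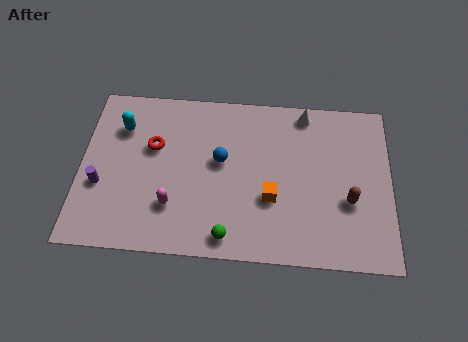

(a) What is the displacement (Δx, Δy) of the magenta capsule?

(-0.8, -1.8)

The magenta capsule was at about (4.8, 4.1) and moved to about (4.0, 2.3).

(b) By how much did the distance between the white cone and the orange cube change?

+2.4

They were about 2.2 units apart before and 4.6 after — 2.4 units further apart.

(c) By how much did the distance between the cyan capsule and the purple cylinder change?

+1.5

The distance was about 1.6 in the first image and 3.1 in the second, so they moved 1.5 units further apart.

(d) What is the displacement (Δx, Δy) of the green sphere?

(-0.3, -2.6)

From the two frames, the green sphere sits at roughly (6.7, 3.6) before and (6.4, 1.0) after.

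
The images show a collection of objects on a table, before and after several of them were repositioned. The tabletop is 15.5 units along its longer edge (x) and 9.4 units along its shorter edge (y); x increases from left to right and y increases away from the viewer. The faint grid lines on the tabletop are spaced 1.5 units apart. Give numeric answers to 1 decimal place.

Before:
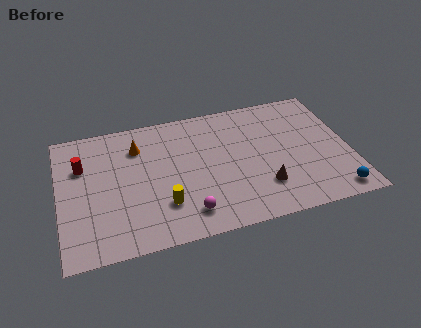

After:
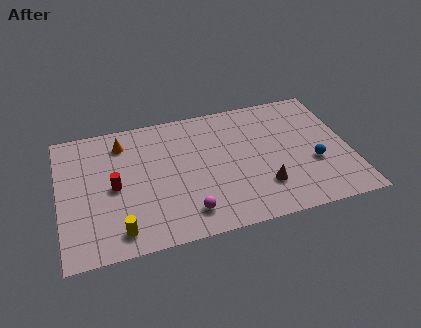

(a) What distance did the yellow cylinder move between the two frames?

2.7

The yellow cylinder moved from about (5.4, 2.6) to (3.0, 1.4), a distance of √(2.4² + 1.2²) ≈ 2.7.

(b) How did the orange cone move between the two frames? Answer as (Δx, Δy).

(-0.8, 0.5)

From the two frames, the orange cone sits at roughly (4.3, 7.1) before and (3.5, 7.6) after.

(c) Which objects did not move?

the brown cone and the magenta sphere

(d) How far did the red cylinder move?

2.5

The red cylinder was near (1.3, 6.4) before and (2.9, 4.5) after, so it travelled √(1.6² + 1.9²) ≈ 2.5 units.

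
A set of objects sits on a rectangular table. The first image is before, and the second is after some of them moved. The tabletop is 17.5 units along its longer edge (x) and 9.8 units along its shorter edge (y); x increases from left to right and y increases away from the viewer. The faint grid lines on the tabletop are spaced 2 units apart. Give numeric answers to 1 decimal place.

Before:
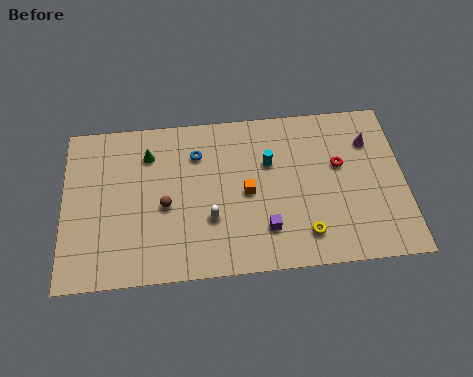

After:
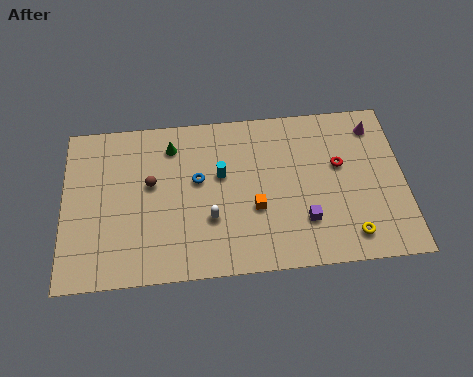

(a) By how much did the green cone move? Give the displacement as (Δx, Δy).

(1.2, 0.4)

The green cone was at about (4.4, 7.5) and moved to about (5.6, 7.9).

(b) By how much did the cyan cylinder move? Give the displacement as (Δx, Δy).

(-2.5, -0.5)

The cyan cylinder was at about (10.6, 6.4) and moved to about (8.1, 5.9).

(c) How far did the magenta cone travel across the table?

0.9

The magenta cone moved from about (15.8, 7.2) to (16.1, 8.1), a distance of √(0.3² + 0.9²) ≈ 0.9.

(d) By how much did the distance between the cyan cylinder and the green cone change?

-3.1

Before: roughly 6.3 units apart; after: 3.2. That's 3.1 units closer together.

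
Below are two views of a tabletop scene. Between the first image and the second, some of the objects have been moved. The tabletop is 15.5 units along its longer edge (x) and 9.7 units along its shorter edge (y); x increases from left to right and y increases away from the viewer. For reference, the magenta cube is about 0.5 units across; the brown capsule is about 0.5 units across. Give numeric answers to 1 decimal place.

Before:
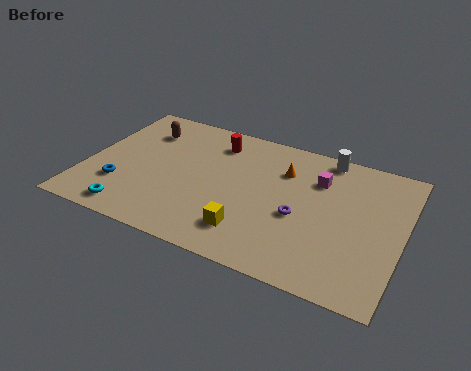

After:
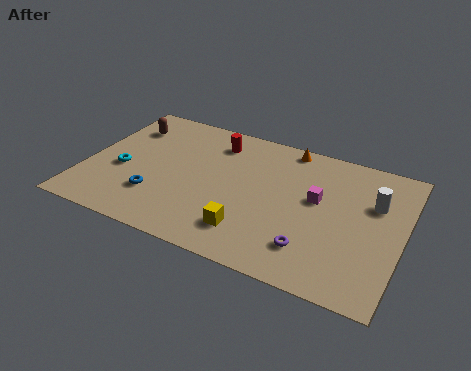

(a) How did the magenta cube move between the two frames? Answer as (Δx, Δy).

(0.1, -1.4)

The magenta cube was at about (11.2, 7.0) and moved to about (11.3, 5.6).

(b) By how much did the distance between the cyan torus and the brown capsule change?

-2.8

They were about 6.2 units apart before and 3.4 after — 2.8 units closer together.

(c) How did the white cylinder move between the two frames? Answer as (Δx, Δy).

(2.6, -2.4)

The white cylinder was at about (11.4, 8.8) and moved to about (14.0, 6.4).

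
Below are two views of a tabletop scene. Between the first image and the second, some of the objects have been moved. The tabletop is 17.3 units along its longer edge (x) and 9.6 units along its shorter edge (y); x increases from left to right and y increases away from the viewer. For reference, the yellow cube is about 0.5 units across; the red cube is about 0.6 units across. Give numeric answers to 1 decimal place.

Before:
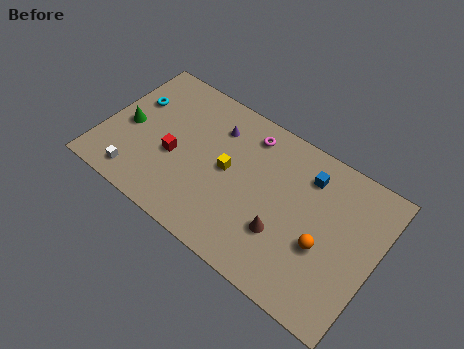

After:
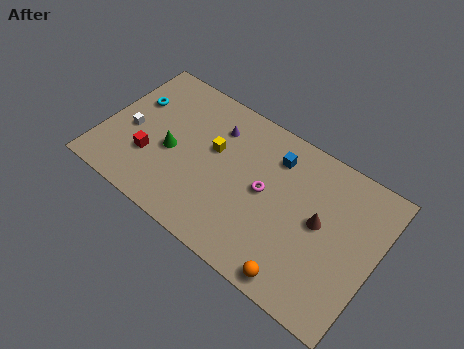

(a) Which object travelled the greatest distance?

the magenta torus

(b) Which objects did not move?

the cyan torus and the purple cone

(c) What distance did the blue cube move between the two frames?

2.1

From (12.6, 7.5) to (10.5, 7.5), the blue cube covered √(2.1² + 0.0²) ≈ 2.1 units.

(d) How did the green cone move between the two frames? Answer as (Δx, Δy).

(2.9, -0.2)

The green cone started near (1.5, 4.4) and ended near (4.4, 4.2).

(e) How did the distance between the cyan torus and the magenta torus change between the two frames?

+1.5

The distance was about 7.4 in the first image and 8.9 in the second, so they moved 1.5 units further apart.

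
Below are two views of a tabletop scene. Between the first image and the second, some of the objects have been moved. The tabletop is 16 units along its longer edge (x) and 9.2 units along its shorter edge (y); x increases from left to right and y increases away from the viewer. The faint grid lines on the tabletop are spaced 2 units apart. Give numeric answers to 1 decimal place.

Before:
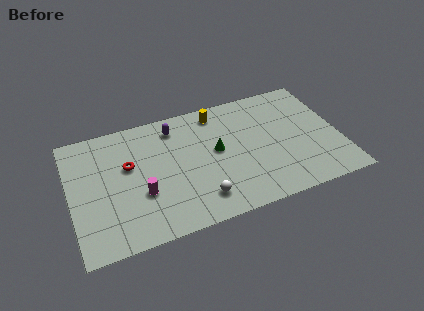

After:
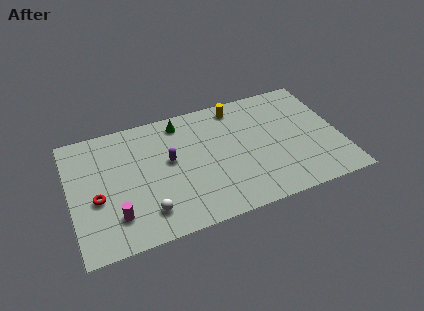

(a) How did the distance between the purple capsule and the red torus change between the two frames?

+1.1

The distance was about 3.5 in the first image and 4.6 in the second, so they moved 1.1 units further apart.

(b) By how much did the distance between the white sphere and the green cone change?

+3.0

The distance was about 3.5 in the first image and 6.5 in the second, so they moved 3.0 units further apart.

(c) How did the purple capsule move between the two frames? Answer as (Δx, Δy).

(-0.5, -2.4)

The purple capsule started near (6.4, 7.6) and ended near (5.9, 5.2).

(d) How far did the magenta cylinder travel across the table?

1.9

The magenta cylinder moved from about (4.1, 3.3) to (2.5, 2.2), a distance of √(1.6² + 1.1²) ≈ 1.9.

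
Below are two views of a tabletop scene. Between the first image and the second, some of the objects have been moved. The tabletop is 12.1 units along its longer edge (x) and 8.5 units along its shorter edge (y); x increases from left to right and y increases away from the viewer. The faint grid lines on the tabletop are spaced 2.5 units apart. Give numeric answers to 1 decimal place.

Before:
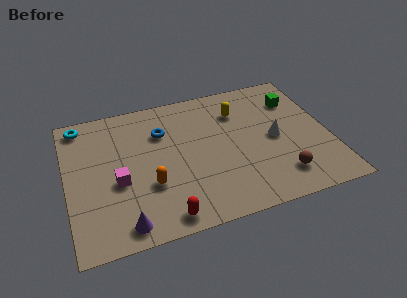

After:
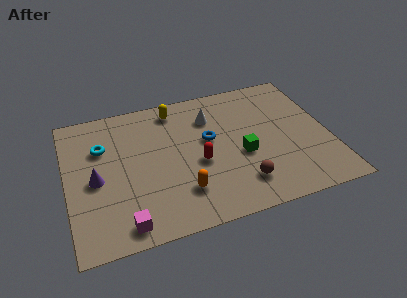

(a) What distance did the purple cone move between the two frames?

3.1

The purple cone moved from about (2.4, 1.0) to (1.3, 3.9), a distance of √(1.1² + 2.9²) ≈ 3.1.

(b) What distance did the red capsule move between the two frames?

3.2

The red capsule moved from about (4.2, 0.9) to (6.0, 3.6), a distance of √(1.8² + 2.7²) ≈ 3.2.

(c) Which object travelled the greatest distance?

the green cube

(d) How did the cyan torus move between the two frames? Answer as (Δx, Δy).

(0.9, -1.7)

The cyan torus started near (0.8, 7.5) and ended near (1.7, 5.8).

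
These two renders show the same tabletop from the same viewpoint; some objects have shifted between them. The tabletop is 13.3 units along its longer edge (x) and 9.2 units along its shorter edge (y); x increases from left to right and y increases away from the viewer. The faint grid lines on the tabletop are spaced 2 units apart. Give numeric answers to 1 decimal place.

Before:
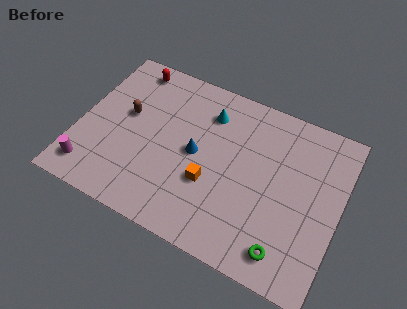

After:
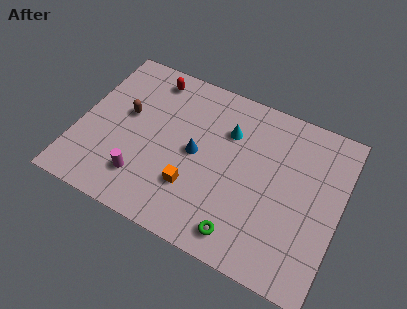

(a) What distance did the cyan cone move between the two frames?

1.3

From (6.3, 7.1) to (7.4, 6.5), the cyan cone covered √(1.1² + 0.6²) ≈ 1.3 units.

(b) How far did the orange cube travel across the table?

1.0

The orange cube moved from about (6.9, 3.3) to (6.1, 2.7), a distance of √(0.8² + 0.6²) ≈ 1.0.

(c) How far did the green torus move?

2.2

The green torus was near (11.0, 1.4) before and (8.8, 1.3) after, so it travelled √(2.2² + 0.1²) ≈ 2.2 units.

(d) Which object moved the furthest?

the magenta cylinder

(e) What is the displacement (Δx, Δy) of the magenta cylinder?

(2.6, 0.6)

The magenta cylinder was at about (1.0, 1.5) and moved to about (3.6, 2.1).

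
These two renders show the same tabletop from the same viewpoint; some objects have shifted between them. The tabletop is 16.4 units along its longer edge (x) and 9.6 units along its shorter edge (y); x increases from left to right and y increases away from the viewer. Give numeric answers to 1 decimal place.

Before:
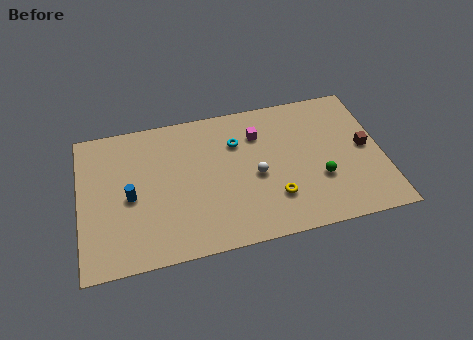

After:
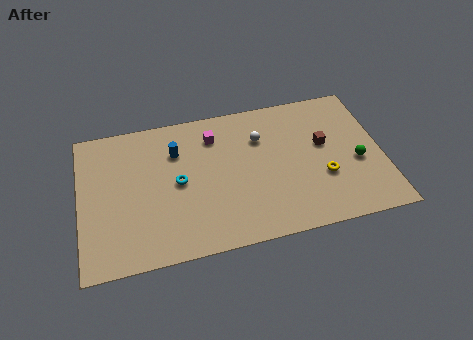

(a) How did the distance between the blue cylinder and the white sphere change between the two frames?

-2.2

Before: roughly 6.8 units apart; after: 4.6. That's 2.2 units closer together.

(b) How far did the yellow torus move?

2.8

From (10.4, 2.6) to (13.1, 3.4), the yellow torus covered √(2.7² + 0.8²) ≈ 2.8 units.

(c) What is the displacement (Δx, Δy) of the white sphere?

(0.4, 2.5)

The white sphere was at about (9.5, 4.3) and moved to about (9.9, 6.8).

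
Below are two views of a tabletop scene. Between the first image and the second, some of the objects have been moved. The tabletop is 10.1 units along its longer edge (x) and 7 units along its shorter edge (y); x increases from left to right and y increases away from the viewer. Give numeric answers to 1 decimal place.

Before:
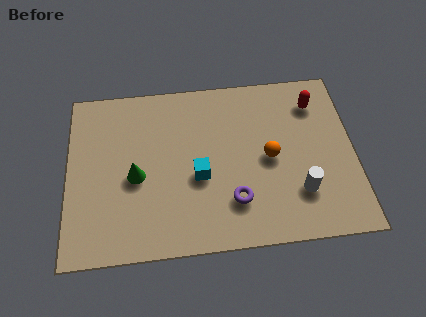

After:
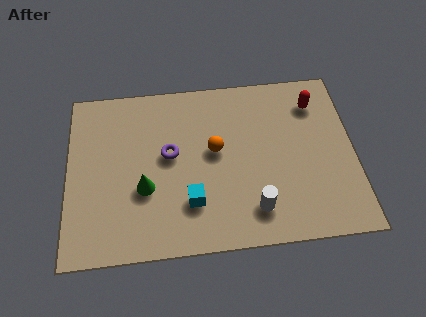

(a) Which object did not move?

the red capsule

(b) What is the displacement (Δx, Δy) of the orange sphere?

(-1.9, 0.5)

The orange sphere was at about (7.1, 3.4) and moved to about (5.2, 3.9).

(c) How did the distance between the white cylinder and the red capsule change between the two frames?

+1.0

The distance was about 3.7 in the first image and 4.7 in the second, so they moved 1.0 units further apart.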